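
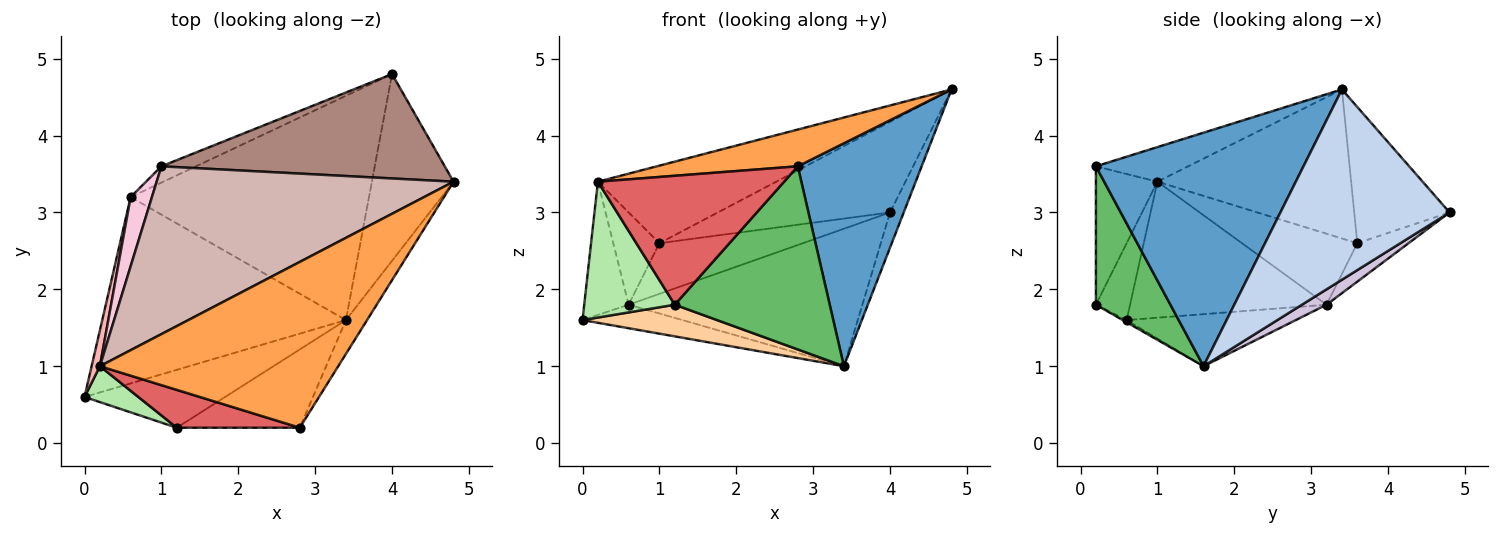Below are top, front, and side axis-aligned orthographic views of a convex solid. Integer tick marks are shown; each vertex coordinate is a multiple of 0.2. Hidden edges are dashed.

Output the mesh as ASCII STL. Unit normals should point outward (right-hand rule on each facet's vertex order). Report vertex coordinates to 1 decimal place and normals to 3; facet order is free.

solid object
 facet normal 0.856 -0.511 -0.078
  outer loop
   vertex 3.4 1.6 1.0
   vertex 4.8 3.4 4.6
   vertex 2.8 0.2 3.6
  endloop
 endfacet
 facet normal 0.916 0.074 -0.393
  outer loop
   vertex 4.0 4.8 3.0
   vertex 4.8 3.4 4.6
   vertex 3.4 1.6 1.0
  endloop
 endfacet
 facet normal -0.140 -0.214 0.967
  outer loop
   vertex 0.2 1.0 3.4
   vertex 2.8 0.2 3.6
   vertex 4.8 3.4 4.6
  endloop
 endfacet
 facet normal -0.014 -0.480 -0.877
  outer loop
   vertex 1.2 0.2 1.8
   vertex 0.0 0.6 1.6
   vertex 3.4 1.6 1.0
  endloop
 endfacet
 facet normal 0.404 -0.841 -0.359
  outer loop
   vertex 1.2 0.2 1.8
   vertex 3.4 1.6 1.0
   vertex 2.8 0.2 3.6
  endloop
 endfacet
 facet normal -0.343 -0.908 0.240
  outer loop
   vertex 1.2 0.2 1.8
   vertex 0.2 1.0 3.4
   vertex 0.0 0.6 1.6
  endloop
 endfacet
 facet normal -0.302 -0.915 0.269
  outer loop
   vertex 1.2 0.2 1.8
   vertex 2.8 0.2 3.6
   vertex 0.2 1.0 3.4
  endloop
 endfacet
 facet normal -0.974 0.220 0.059
  outer loop
   vertex 0.6 3.2 1.8
   vertex 0.0 0.6 1.6
   vertex 0.2 1.0 3.4
  endloop
 endfacet
 facet normal -0.207 0.122 -0.971
  outer loop
   vertex 0.6 3.2 1.8
   vertex 3.4 1.6 1.0
   vertex 0.0 0.6 1.6
  endloop
 endfacet
 facet normal 0.055 0.522 -0.851
  outer loop
   vertex 0.6 3.2 1.8
   vertex 4.0 4.8 3.0
   vertex 3.4 1.6 1.0
  endloop
 endfacet
 facet normal -0.341 0.616 0.710
  outer loop
   vertex 1.0 3.6 2.6
   vertex 4.8 3.4 4.6
   vertex 4.0 4.8 3.0
  endloop
 endfacet
 facet normal -0.415 0.382 0.826
  outer loop
   vertex 1.0 3.6 2.6
   vertex 0.2 1.0 3.4
   vertex 4.8 3.4 4.6
  endloop
 endfacet
 facet normal -0.322 0.901 -0.290
  outer loop
   vertex 1.0 3.6 2.6
   vertex 4.0 4.8 3.0
   vertex 0.6 3.2 1.8
  endloop
 endfacet
 facet normal -0.894 0.358 0.268
  outer loop
   vertex 1.0 3.6 2.6
   vertex 0.6 3.2 1.8
   vertex 0.2 1.0 3.4
  endloop
 endfacet
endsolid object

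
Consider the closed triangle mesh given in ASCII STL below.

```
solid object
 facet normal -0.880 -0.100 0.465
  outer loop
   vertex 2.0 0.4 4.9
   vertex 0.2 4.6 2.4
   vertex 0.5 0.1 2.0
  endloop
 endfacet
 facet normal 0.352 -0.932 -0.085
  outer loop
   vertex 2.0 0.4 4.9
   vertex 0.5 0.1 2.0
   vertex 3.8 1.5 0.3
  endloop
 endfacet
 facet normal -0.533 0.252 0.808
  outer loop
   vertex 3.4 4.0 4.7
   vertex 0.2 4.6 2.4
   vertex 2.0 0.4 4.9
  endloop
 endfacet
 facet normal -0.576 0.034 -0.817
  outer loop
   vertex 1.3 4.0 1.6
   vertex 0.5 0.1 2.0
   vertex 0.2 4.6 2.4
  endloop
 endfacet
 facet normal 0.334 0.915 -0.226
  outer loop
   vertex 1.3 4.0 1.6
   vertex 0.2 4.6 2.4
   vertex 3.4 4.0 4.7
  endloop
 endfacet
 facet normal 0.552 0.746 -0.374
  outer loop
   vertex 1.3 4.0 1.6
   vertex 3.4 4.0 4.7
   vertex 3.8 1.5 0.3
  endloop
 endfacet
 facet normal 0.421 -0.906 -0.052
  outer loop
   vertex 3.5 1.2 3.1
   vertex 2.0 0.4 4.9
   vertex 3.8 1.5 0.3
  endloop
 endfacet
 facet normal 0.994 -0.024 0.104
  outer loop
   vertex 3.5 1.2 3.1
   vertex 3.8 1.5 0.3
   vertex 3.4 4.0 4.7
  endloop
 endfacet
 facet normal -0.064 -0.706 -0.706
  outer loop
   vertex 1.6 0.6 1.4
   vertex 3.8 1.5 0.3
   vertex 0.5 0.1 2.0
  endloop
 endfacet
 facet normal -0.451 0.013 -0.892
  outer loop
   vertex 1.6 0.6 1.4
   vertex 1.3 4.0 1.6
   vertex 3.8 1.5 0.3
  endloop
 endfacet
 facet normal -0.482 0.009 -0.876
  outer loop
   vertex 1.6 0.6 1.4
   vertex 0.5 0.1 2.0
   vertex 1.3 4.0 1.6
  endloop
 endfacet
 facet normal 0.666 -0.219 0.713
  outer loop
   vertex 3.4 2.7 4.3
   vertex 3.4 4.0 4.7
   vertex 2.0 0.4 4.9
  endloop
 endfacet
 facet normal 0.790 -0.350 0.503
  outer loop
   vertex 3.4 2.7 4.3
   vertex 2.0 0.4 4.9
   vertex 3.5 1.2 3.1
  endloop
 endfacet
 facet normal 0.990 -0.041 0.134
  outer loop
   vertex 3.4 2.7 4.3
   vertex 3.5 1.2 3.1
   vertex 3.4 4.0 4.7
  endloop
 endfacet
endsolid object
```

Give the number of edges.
21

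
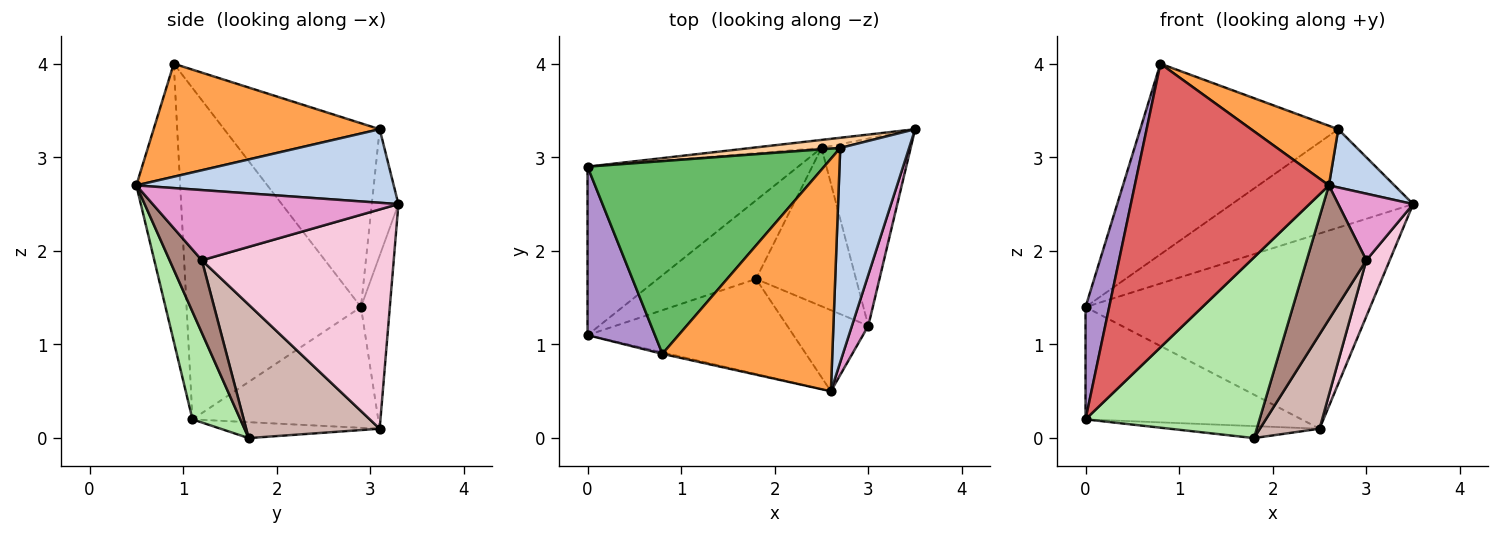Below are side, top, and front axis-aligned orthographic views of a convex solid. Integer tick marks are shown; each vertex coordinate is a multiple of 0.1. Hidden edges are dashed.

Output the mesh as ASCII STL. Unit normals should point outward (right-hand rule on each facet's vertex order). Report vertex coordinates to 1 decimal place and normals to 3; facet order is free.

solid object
 facet normal -0.101 0.994 -0.041
  outer loop
   vertex 2.5 3.1 0.1
   vertex 0.0 2.9 1.4
   vertex 3.5 3.3 2.5
  endloop
 endfacet
 facet normal 0.718 -0.183 0.672
  outer loop
   vertex 2.7 3.1 3.3
   vertex 2.6 0.5 2.7
   vertex 3.5 3.3 2.5
  endloop
 endfacet
 facet normal 0.542 -0.209 0.814
  outer loop
   vertex 2.7 3.1 3.3
   vertex 0.8 0.9 4.0
   vertex 2.6 0.5 2.7
  endloop
 endfacet
 facet normal -0.144 0.984 0.102
  outer loop
   vertex 2.7 3.1 3.3
   vertex 3.5 3.3 2.5
   vertex 0.0 2.9 1.4
  endloop
 endfacet
 facet normal -0.484 0.616 0.622
  outer loop
   vertex 2.7 3.1 3.3
   vertex 0.0 2.9 1.4
   vertex 0.8 0.9 4.0
  endloop
 endfacet
 facet normal 0.236 -0.860 -0.452
  outer loop
   vertex 0.0 1.1 0.2
   vertex 1.8 1.7 0.0
   vertex 2.6 0.5 2.7
  endloop
 endfacet
 facet normal -0.220 -0.975 -0.005
  outer loop
   vertex 0.0 1.1 0.2
   vertex 2.6 0.5 2.7
   vertex 0.8 0.9 4.0
  endloop
 endfacet
 facet normal -0.158 0.149 -0.976
  outer loop
   vertex 0.0 1.1 0.2
   vertex 2.5 3.1 0.1
   vertex 1.8 1.7 0.0
  endloop
 endfacet
 facet normal -0.971 -0.132 0.198
  outer loop
   vertex 0.0 1.1 0.2
   vertex 0.8 0.9 4.0
   vertex 0.0 2.9 1.4
  endloop
 endfacet
 facet normal -0.431 0.501 -0.751
  outer loop
   vertex 0.0 1.1 0.2
   vertex 0.0 2.9 1.4
   vertex 2.5 3.1 0.1
  endloop
 endfacet
 facet normal 0.420 -0.777 -0.470
  outer loop
   vertex 3.0 1.2 1.9
   vertex 2.6 0.5 2.7
   vertex 1.8 1.7 0.0
  endloop
 endfacet
 facet normal 0.754 -0.337 -0.565
  outer loop
   vertex 3.0 1.2 1.9
   vertex 1.8 1.7 0.0
   vertex 2.5 3.1 0.1
  endloop
 endfacet
 facet normal 0.934 -0.285 0.218
  outer loop
   vertex 3.0 1.2 1.9
   vertex 3.5 3.3 2.5
   vertex 2.6 0.5 2.7
  endloop
 endfacet
 facet normal 0.921 -0.112 -0.374
  outer loop
   vertex 3.0 1.2 1.9
   vertex 2.5 3.1 0.1
   vertex 3.5 3.3 2.5
  endloop
 endfacet
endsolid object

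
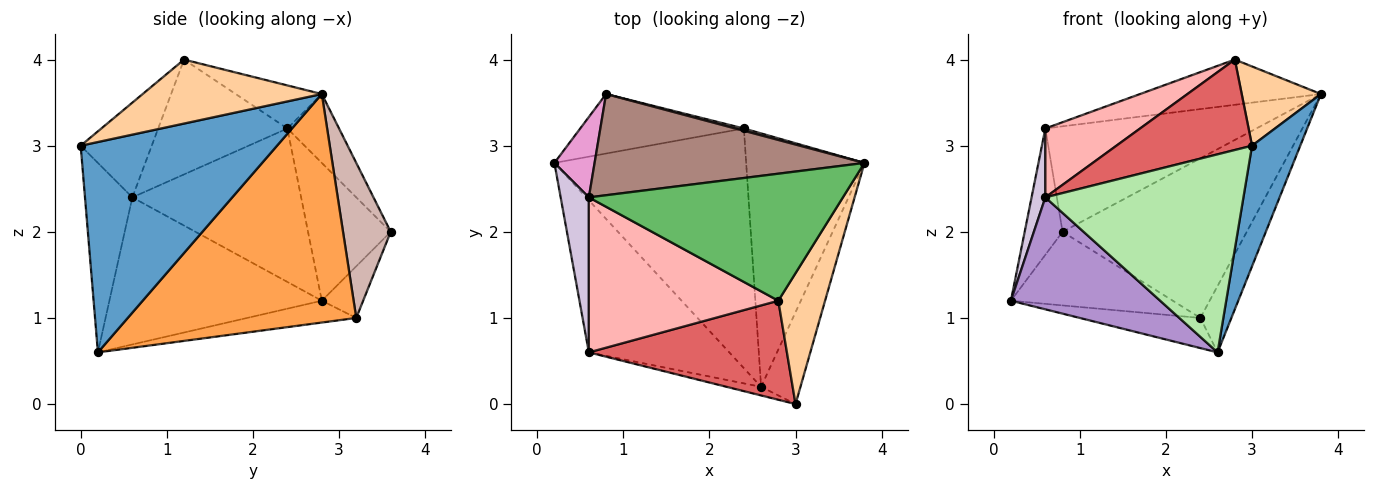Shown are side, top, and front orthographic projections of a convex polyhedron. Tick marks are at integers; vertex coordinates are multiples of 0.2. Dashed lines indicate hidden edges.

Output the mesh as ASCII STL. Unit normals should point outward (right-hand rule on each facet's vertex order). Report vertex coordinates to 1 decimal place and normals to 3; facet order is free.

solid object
 facet normal 0.955 -0.235 -0.179
  outer loop
   vertex 2.6 0.2 0.6
   vertex 3.8 2.8 3.6
   vertex 3.0 0.0 3.0
  endloop
 endfacet
 facet normal -0.112 0.124 -0.986
  outer loop
   vertex 2.4 3.2 1.0
   vertex 2.6 0.2 0.6
   vertex 0.2 2.8 1.2
  endloop
 endfacet
 facet normal 0.882 0.120 -0.456
  outer loop
   vertex 2.4 3.2 1.0
   vertex 3.8 2.8 3.6
   vertex 2.6 0.2 0.6
  endloop
 endfacet
 facet normal 0.760 -0.336 0.556
  outer loop
   vertex 2.8 1.2 4.0
   vertex 3.0 0.0 3.0
   vertex 3.8 2.8 3.6
  endloop
 endfacet
 facet normal -0.158 0.331 0.930
  outer loop
   vertex 2.8 1.2 4.0
   vertex 3.8 2.8 3.6
   vertex 0.6 2.4 3.2
  endloop
 endfacet
 facet normal -0.232 -0.972 -0.042
  outer loop
   vertex 0.6 0.6 2.4
   vertex 2.6 0.2 0.6
   vertex 3.0 0.0 3.0
  endloop
 endfacet
 facet normal -0.333 -0.636 0.696
  outer loop
   vertex 0.6 0.6 2.4
   vertex 3.0 0.0 3.0
   vertex 2.8 1.2 4.0
  endloop
 endfacet
 facet normal -0.484 -0.355 0.799
  outer loop
   vertex 0.6 0.6 2.4
   vertex 2.8 1.2 4.0
   vertex 0.6 2.4 3.2
  endloop
 endfacet
 facet normal -0.645 -0.453 -0.616
  outer loop
   vertex 0.6 0.6 2.4
   vertex 0.2 2.8 1.2
   vertex 2.6 0.2 0.6
  endloop
 endfacet
 facet normal -0.980 -0.080 0.180
  outer loop
   vertex 0.6 0.6 2.4
   vertex 0.6 2.4 3.2
   vertex 0.2 2.8 1.2
  endloop
 endfacet
 facet normal -0.174 0.711 0.682
  outer loop
   vertex 0.8 3.6 2.0
   vertex 0.6 2.4 3.2
   vertex 3.8 2.8 3.6
  endloop
 endfacet
 facet normal 0.251 0.968 0.014
  outer loop
   vertex 0.8 3.6 2.0
   vertex 3.8 2.8 3.6
   vertex 2.4 3.2 1.0
  endloop
 endfacet
 facet normal -0.879 0.403 0.256
  outer loop
   vertex 0.8 3.6 2.0
   vertex 0.2 2.8 1.2
   vertex 0.6 2.4 3.2
  endloop
 endfacet
 facet normal -0.195 0.763 -0.617
  outer loop
   vertex 0.8 3.6 2.0
   vertex 2.4 3.2 1.0
   vertex 0.2 2.8 1.2
  endloop
 endfacet
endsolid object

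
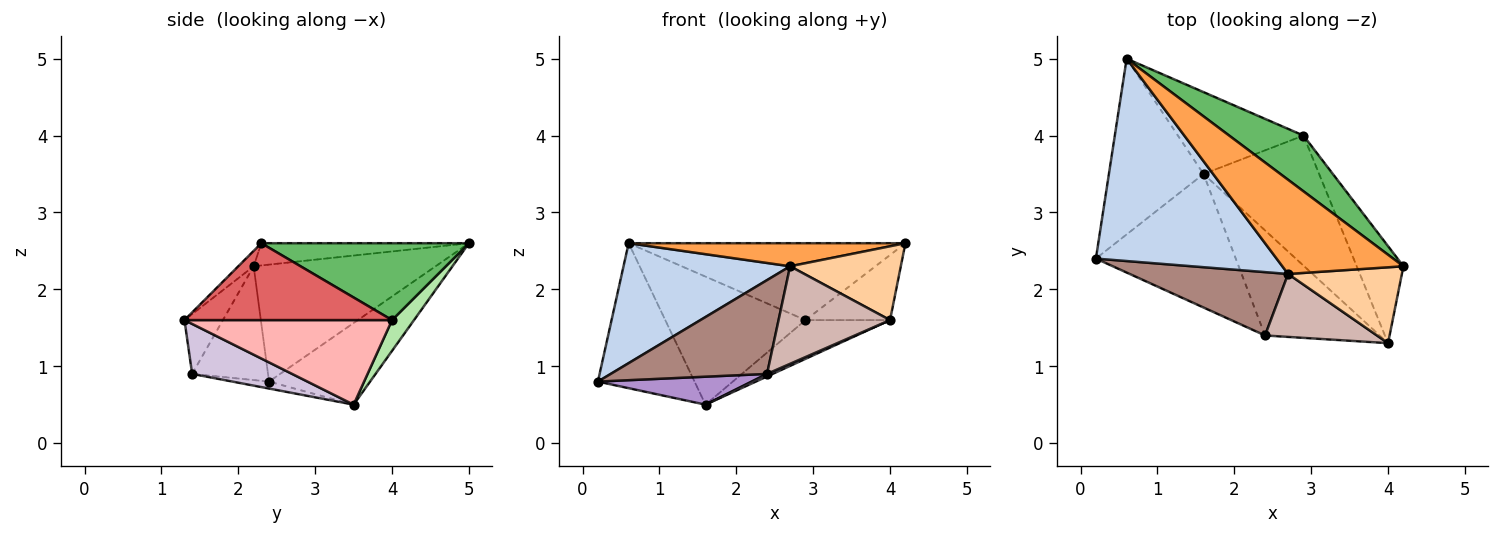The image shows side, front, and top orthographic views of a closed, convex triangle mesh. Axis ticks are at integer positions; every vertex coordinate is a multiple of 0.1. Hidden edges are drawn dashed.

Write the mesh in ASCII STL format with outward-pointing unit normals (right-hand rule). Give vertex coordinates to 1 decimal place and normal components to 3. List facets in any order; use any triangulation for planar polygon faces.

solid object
 facet normal -0.554 0.530 -0.642
  outer loop
   vertex 1.6 3.5 0.5
   vertex 0.2 2.4 0.8
   vertex 0.6 5.0 2.6
  endloop
 endfacet
 facet normal -0.487 -0.445 0.752
  outer loop
   vertex 2.7 2.2 2.3
   vertex 0.6 5.0 2.6
   vertex 0.2 2.4 0.8
  endloop
 endfacet
 facet normal -0.176 -0.234 0.956
  outer loop
   vertex 2.7 2.2 2.3
   vertex 4.2 2.3 2.6
   vertex 0.6 5.0 2.6
  endloop
 endfacet
 facet normal -0.096 -0.694 0.713
  outer loop
   vertex 2.7 2.2 2.3
   vertex 4.0 1.3 1.6
   vertex 4.2 2.3 2.6
  endloop
 endfacet
 facet normal 0.519 0.692 0.502
  outer loop
   vertex 2.9 4.0 1.6
   vertex 0.6 5.0 2.6
   vertex 4.2 2.3 2.6
  endloop
 endfacet
 facet normal 0.131 0.835 -0.534
  outer loop
   vertex 2.9 4.0 1.6
   vertex 1.6 3.5 0.5
   vertex 0.6 5.0 2.6
  endloop
 endfacet
 facet normal 0.807 0.329 -0.490
  outer loop
   vertex 2.9 4.0 1.6
   vertex 4.2 2.3 2.6
   vertex 4.0 1.3 1.6
  endloop
 endfacet
 facet normal 0.574 0.234 -0.785
  outer loop
   vertex 2.9 4.0 1.6
   vertex 4.0 1.3 1.6
   vertex 1.6 3.5 0.5
  endloop
 endfacet
 facet normal -0.049 -0.205 -0.978
  outer loop
   vertex 2.4 1.4 0.9
   vertex 0.2 2.4 0.8
   vertex 1.6 3.5 0.5
  endloop
 endfacet
 facet normal 0.400 -0.022 -0.916
  outer loop
   vertex 2.4 1.4 0.9
   vertex 1.6 3.5 0.5
   vertex 4.0 1.3 1.6
  endloop
 endfacet
 facet normal -0.373 -0.769 0.519
  outer loop
   vertex 2.4 1.4 0.9
   vertex 2.7 2.2 2.3
   vertex 0.2 2.4 0.8
  endloop
 endfacet
 facet normal -0.278 -0.807 0.521
  outer loop
   vertex 2.4 1.4 0.9
   vertex 4.0 1.3 1.6
   vertex 2.7 2.2 2.3
  endloop
 endfacet
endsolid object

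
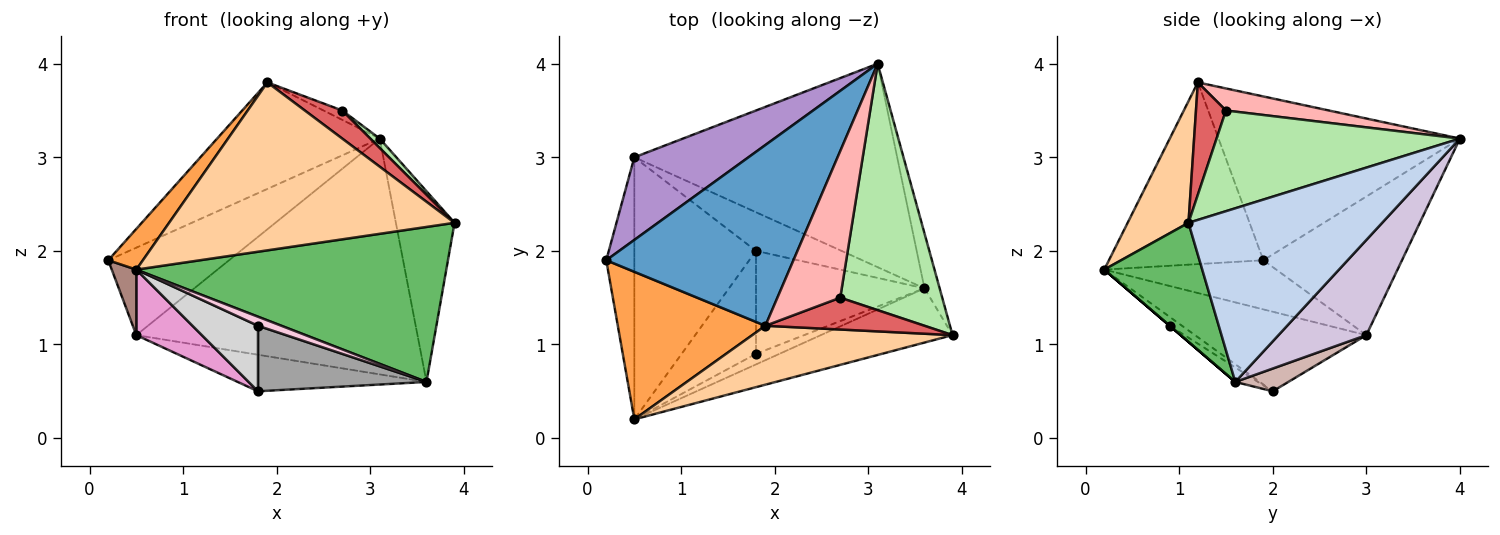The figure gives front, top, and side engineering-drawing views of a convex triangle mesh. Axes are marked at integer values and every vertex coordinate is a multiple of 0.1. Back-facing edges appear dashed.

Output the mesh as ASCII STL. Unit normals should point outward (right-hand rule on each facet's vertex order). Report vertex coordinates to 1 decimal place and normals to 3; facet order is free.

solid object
 facet normal -0.602 0.405 0.688
  outer loop
   vertex 1.9 1.2 3.8
   vertex 3.1 4.0 3.2
   vertex 0.2 1.9 1.9
  endloop
 endfacet
 facet normal 0.954 0.289 -0.083
  outer loop
   vertex 3.6 1.6 0.6
   vertex 3.1 4.0 3.2
   vertex 3.9 1.1 2.3
  endloop
 endfacet
 facet normal -0.765 -0.171 0.621
  outer loop
   vertex 0.5 0.2 1.8
   vertex 1.9 1.2 3.8
   vertex 0.2 1.9 1.9
  endloop
 endfacet
 facet normal 0.197 -0.925 0.325
  outer loop
   vertex 0.5 0.2 1.8
   vertex 3.9 1.1 2.3
   vertex 1.9 1.2 3.8
  endloop
 endfacet
 facet normal 0.286 -0.904 -0.316
  outer loop
   vertex 0.5 0.2 1.8
   vertex 3.6 1.6 0.6
   vertex 3.9 1.1 2.3
  endloop
 endfacet
 facet normal 0.702 -0.027 0.711
  outer loop
   vertex 2.7 1.5 3.5
   vertex 3.9 1.1 2.3
   vertex 3.1 4.0 3.2
  endloop
 endfacet
 facet normal 0.468 -0.585 0.663
  outer loop
   vertex 2.7 1.5 3.5
   vertex 1.9 1.2 3.8
   vertex 3.9 1.1 2.3
  endloop
 endfacet
 facet normal 0.331 0.060 0.942
  outer loop
   vertex 2.7 1.5 3.5
   vertex 3.1 4.0 3.2
   vertex 1.9 1.2 3.8
  endloop
 endfacet
 facet normal -0.641 0.558 0.527
  outer loop
   vertex 0.5 3.0 1.1
   vertex 0.2 1.9 1.9
   vertex 3.1 4.0 3.2
  endloop
 endfacet
 facet normal 0.230 0.737 -0.636
  outer loop
   vertex 0.5 3.0 1.1
   vertex 3.1 4.0 3.2
   vertex 3.6 1.6 0.6
  endloop
 endfacet
 facet normal -0.862 -0.123 -0.492
  outer loop
   vertex 0.5 3.0 1.1
   vertex 0.5 0.2 1.8
   vertex 0.2 1.9 1.9
  endloop
 endfacet
 facet normal 0.190 0.675 -0.714
  outer loop
   vertex 1.8 2.0 0.5
   vertex 0.5 3.0 1.1
   vertex 3.6 1.6 0.6
  endloop
 endfacet
 facet normal -0.536 -0.205 -0.819
  outer loop
   vertex 1.8 2.0 0.5
   vertex 0.5 0.2 1.8
   vertex 0.5 3.0 1.1
  endloop
 endfacet
 facet normal 0.000 -0.651 -0.759
  outer loop
   vertex 1.8 0.9 1.2
   vertex 3.6 1.6 0.6
   vertex 0.5 0.2 1.8
  endloop
 endfacet
 facet normal -0.072 -0.535 -0.841
  outer loop
   vertex 1.8 0.9 1.2
   vertex 1.8 2.0 0.5
   vertex 3.6 1.6 0.6
  endloop
 endfacet
 facet normal -0.100 -0.534 -0.839
  outer loop
   vertex 1.8 0.9 1.2
   vertex 0.5 0.2 1.8
   vertex 1.8 2.0 0.5
  endloop
 endfacet
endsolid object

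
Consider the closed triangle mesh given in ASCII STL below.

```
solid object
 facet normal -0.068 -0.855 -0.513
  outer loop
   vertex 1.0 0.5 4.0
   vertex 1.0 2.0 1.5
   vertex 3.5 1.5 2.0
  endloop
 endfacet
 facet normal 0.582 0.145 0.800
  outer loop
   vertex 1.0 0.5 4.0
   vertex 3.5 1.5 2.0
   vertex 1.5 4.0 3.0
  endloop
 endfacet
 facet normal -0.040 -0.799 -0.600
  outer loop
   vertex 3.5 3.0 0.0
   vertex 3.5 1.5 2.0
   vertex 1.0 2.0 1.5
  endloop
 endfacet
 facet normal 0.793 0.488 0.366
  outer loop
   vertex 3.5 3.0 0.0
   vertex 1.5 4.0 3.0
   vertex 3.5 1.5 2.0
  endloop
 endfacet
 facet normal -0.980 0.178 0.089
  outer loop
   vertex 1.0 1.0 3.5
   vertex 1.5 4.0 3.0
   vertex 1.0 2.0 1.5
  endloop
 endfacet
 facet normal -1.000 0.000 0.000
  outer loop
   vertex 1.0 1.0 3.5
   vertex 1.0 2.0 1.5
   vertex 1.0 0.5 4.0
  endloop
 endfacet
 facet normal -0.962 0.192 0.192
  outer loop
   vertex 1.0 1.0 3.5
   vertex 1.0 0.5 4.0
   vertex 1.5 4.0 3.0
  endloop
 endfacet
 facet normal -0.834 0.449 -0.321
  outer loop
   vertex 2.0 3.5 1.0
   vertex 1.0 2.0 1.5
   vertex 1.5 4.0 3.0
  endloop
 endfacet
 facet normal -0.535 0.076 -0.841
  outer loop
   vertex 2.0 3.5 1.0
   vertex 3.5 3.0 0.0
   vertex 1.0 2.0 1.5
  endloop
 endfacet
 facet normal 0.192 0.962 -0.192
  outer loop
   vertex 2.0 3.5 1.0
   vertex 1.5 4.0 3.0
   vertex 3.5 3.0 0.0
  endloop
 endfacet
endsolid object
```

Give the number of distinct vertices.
7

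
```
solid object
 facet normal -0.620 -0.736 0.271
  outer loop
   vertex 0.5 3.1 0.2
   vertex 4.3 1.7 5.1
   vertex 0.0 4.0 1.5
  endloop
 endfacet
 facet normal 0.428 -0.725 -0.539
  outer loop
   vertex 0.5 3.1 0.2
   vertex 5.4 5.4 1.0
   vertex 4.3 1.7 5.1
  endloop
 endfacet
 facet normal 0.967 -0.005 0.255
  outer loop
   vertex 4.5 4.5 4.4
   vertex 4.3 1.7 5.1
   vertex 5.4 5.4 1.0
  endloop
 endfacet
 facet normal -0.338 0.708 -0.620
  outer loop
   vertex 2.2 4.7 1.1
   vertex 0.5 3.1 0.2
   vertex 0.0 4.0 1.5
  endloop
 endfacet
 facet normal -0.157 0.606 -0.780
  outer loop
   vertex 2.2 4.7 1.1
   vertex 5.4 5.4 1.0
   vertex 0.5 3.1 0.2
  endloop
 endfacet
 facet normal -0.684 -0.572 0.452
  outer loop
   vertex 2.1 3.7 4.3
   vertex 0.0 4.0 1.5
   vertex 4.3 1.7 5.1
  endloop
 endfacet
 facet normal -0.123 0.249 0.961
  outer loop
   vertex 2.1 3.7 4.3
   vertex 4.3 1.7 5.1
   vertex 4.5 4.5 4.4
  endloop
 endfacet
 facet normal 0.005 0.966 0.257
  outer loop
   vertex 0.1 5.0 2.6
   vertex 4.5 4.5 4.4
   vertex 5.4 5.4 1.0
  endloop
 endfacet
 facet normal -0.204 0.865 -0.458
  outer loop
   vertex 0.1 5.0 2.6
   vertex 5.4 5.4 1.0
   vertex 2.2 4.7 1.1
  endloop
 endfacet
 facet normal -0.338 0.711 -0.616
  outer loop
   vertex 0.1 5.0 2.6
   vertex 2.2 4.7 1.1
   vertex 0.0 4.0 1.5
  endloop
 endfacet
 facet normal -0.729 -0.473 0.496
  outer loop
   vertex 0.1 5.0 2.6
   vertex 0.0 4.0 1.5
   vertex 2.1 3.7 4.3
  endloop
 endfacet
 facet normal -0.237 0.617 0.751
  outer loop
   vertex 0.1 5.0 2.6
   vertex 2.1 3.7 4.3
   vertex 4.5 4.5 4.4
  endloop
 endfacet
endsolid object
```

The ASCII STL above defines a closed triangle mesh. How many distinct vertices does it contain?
8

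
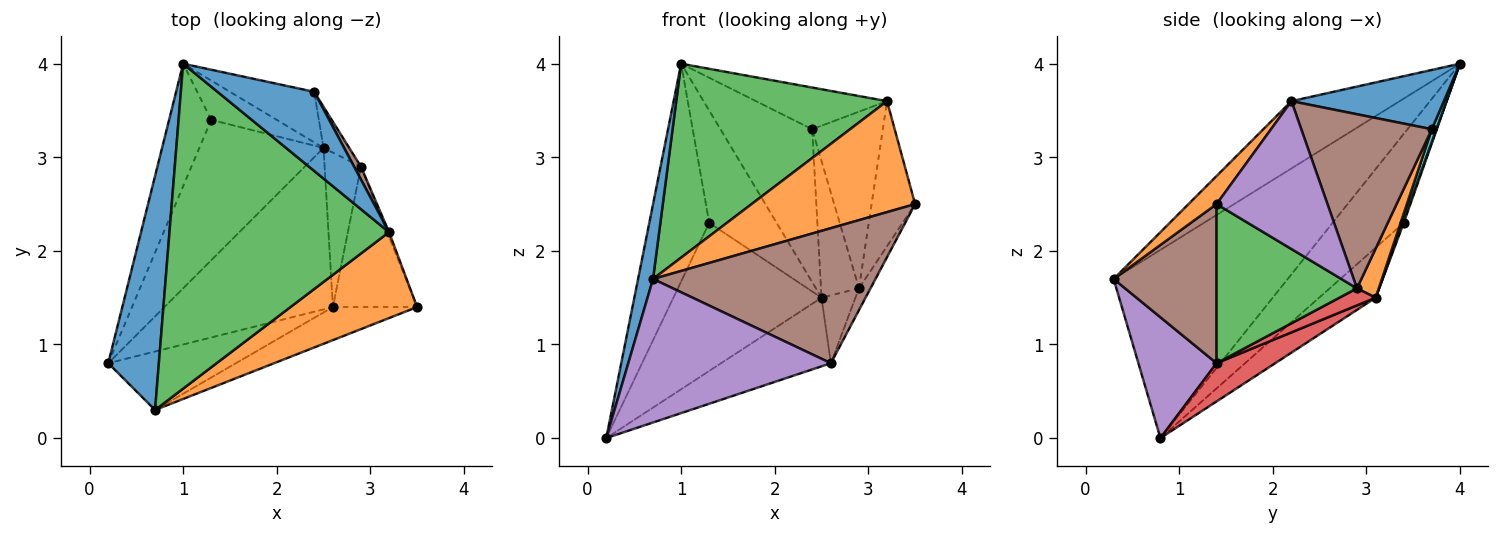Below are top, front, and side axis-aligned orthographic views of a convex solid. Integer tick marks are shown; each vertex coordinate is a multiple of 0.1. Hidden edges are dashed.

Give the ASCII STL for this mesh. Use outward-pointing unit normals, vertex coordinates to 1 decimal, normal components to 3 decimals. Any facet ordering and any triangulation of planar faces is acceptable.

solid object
 facet normal -0.962 -0.083 0.259
  outer loop
   vertex 0.7 0.3 1.7
   vertex 1.0 4.0 4.0
   vertex 0.2 0.8 0.0
  endloop
 endfacet
 facet normal 0.135 -0.784 0.607
  outer loop
   vertex 3.2 2.2 3.6
   vertex 0.7 0.3 1.7
   vertex 3.5 1.4 2.5
  endloop
 endfacet
 facet normal -0.254 -0.496 0.830
  outer loop
   vertex 3.2 2.2 3.6
   vertex 1.0 4.0 4.0
   vertex 0.7 0.3 1.7
  endloop
 endfacet
 facet normal 0.205 0.383 -0.901
  outer loop
   vertex 2.6 1.4 0.8
   vertex 0.2 0.8 0.0
   vertex 2.5 3.1 1.5
  endloop
 endfacet
 facet normal 0.336 -0.872 -0.355
  outer loop
   vertex 2.6 1.4 0.8
   vertex 0.7 0.3 1.7
   vertex 0.2 0.8 0.0
  endloop
 endfacet
 facet normal 0.410 -0.886 -0.217
  outer loop
   vertex 2.6 1.4 0.8
   vertex 3.5 1.4 2.5
   vertex 0.7 0.3 1.7
  endloop
 endfacet
 facet normal -0.719 0.606 -0.341
  outer loop
   vertex 1.3 3.4 2.3
   vertex 0.2 0.8 0.0
   vertex 1.0 4.0 4.0
  endloop
 endfacet
 facet normal -0.267 0.699 -0.663
  outer loop
   vertex 1.3 3.4 2.3
   vertex 2.5 3.1 1.5
   vertex 0.2 0.8 0.0
  endloop
 endfacet
 facet normal 0.016 0.944 -0.330
  outer loop
   vertex 1.3 3.4 2.3
   vertex 1.0 4.0 4.0
   vertex 2.5 3.1 1.5
  endloop
 endfacet
 facet normal 0.046 0.948 -0.314
  outer loop
   vertex 2.4 3.7 3.3
   vertex 2.5 3.1 1.5
   vertex 1.0 4.0 4.0
  endloop
 endfacet
 facet normal 0.477 0.410 0.778
  outer loop
   vertex 2.4 3.7 3.3
   vertex 1.0 4.0 4.0
   vertex 3.2 2.2 3.6
  endloop
 endfacet
 facet normal 0.483 0.839 -0.253
  outer loop
   vertex 2.9 2.9 1.6
   vertex 2.5 3.1 1.5
   vertex 2.4 3.7 3.3
  endloop
 endfacet
 facet normal 0.881 0.073 -0.467
  outer loop
   vertex 2.9 2.9 1.6
   vertex 3.5 1.4 2.5
   vertex 2.6 1.4 0.8
  endloop
 endfacet
 facet normal 0.395 0.370 -0.841
  outer loop
   vertex 2.9 2.9 1.6
   vertex 2.6 1.4 0.8
   vertex 2.5 3.1 1.5
  endloop
 endfacet
 facet normal 0.931 0.365 -0.012
  outer loop
   vertex 2.9 2.9 1.6
   vertex 3.2 2.2 3.6
   vertex 3.5 1.4 2.5
  endloop
 endfacet
 facet normal 0.879 0.476 0.035
  outer loop
   vertex 2.9 2.9 1.6
   vertex 2.4 3.7 3.3
   vertex 3.2 2.2 3.6
  endloop
 endfacet
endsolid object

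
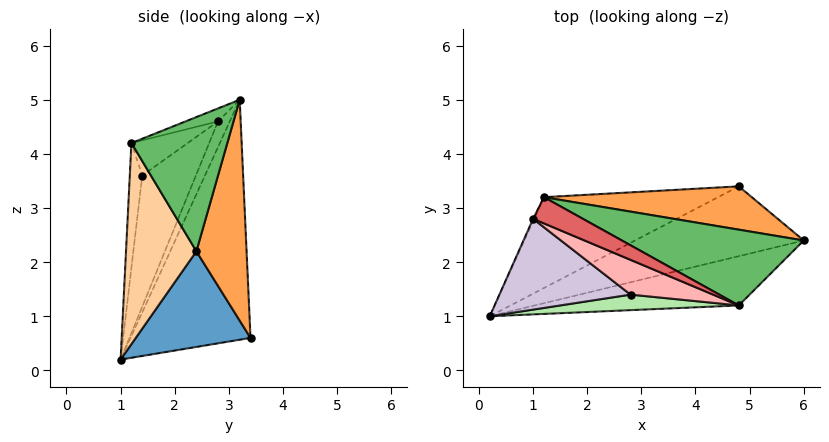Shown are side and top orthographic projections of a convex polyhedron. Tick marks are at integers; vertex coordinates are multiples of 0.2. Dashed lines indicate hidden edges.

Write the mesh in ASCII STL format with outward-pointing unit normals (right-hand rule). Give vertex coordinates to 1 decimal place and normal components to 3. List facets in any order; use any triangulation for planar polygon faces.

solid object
 facet normal 0.385 -0.625 -0.679
  outer loop
   vertex 4.8 3.4 0.6
   vertex 6.0 2.4 2.2
   vertex 0.2 1.0 0.2
  endloop
 endfacet
 facet normal -0.420 0.855 -0.304
  outer loop
   vertex 4.8 3.4 0.6
   vertex 0.2 1.0 0.2
   vertex 1.2 3.2 5.0
  endloop
 endfacet
 facet normal 0.330 0.892 0.310
  outer loop
   vertex 4.8 3.4 0.6
   vertex 1.2 3.2 5.0
   vertex 6.0 2.4 2.2
  endloop
 endfacet
 facet normal 0.328 -0.884 -0.333
  outer loop
   vertex 4.8 1.2 4.2
   vertex 0.2 1.0 0.2
   vertex 6.0 2.4 2.2
  endloop
 endfacet
 facet normal 0.476 0.599 0.645
  outer loop
   vertex 4.8 1.2 4.2
   vertex 6.0 2.4 2.2
   vertex 1.2 3.2 5.0
  endloop
 endfacet
 facet normal -0.168 -0.956 0.241
  outer loop
   vertex 2.8 1.4 3.6
   vertex 0.2 1.0 0.2
   vertex 4.8 1.2 4.2
  endloop
 endfacet
 facet normal -0.193 -0.644 0.740
  outer loop
   vertex 1.0 2.8 4.6
   vertex 4.8 1.2 4.2
   vertex 1.2 3.2 5.0
  endloop
 endfacet
 facet normal -0.256 -0.758 0.600
  outer loop
   vertex 1.0 2.8 4.6
   vertex 2.8 1.4 3.6
   vertex 4.8 1.2 4.2
  endloop
 endfacet
 facet normal -0.880 0.474 -0.034
  outer loop
   vertex 1.0 2.8 4.6
   vertex 1.2 3.2 5.0
   vertex 0.2 1.0 0.2
  endloop
 endfacet
 facet normal -0.408 -0.816 0.408
  outer loop
   vertex 1.0 2.8 4.6
   vertex 0.2 1.0 0.2
   vertex 2.8 1.4 3.6
  endloop
 endfacet
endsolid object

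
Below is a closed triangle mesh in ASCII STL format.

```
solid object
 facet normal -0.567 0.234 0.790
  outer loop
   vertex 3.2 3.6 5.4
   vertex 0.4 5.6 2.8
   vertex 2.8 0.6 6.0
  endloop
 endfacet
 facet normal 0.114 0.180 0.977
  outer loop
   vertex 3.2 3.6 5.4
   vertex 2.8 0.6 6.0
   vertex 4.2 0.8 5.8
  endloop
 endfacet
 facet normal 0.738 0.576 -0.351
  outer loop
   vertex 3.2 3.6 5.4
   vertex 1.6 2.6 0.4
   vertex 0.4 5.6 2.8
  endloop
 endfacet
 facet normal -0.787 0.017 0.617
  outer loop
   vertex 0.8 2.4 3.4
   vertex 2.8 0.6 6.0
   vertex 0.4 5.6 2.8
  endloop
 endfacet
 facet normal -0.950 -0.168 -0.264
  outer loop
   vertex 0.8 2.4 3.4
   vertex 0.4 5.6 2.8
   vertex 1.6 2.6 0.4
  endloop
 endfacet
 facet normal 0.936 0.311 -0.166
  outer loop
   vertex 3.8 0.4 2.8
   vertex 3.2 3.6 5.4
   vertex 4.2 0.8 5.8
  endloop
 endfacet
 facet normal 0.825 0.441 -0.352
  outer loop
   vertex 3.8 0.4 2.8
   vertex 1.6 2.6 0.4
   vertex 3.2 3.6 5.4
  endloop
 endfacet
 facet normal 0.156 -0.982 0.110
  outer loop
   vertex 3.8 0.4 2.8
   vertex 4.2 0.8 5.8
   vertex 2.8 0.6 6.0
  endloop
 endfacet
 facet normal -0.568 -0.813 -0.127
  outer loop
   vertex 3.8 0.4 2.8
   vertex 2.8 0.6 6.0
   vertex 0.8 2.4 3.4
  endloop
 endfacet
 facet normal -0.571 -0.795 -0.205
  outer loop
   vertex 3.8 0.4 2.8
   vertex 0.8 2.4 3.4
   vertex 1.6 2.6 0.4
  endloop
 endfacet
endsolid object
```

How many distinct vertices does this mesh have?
7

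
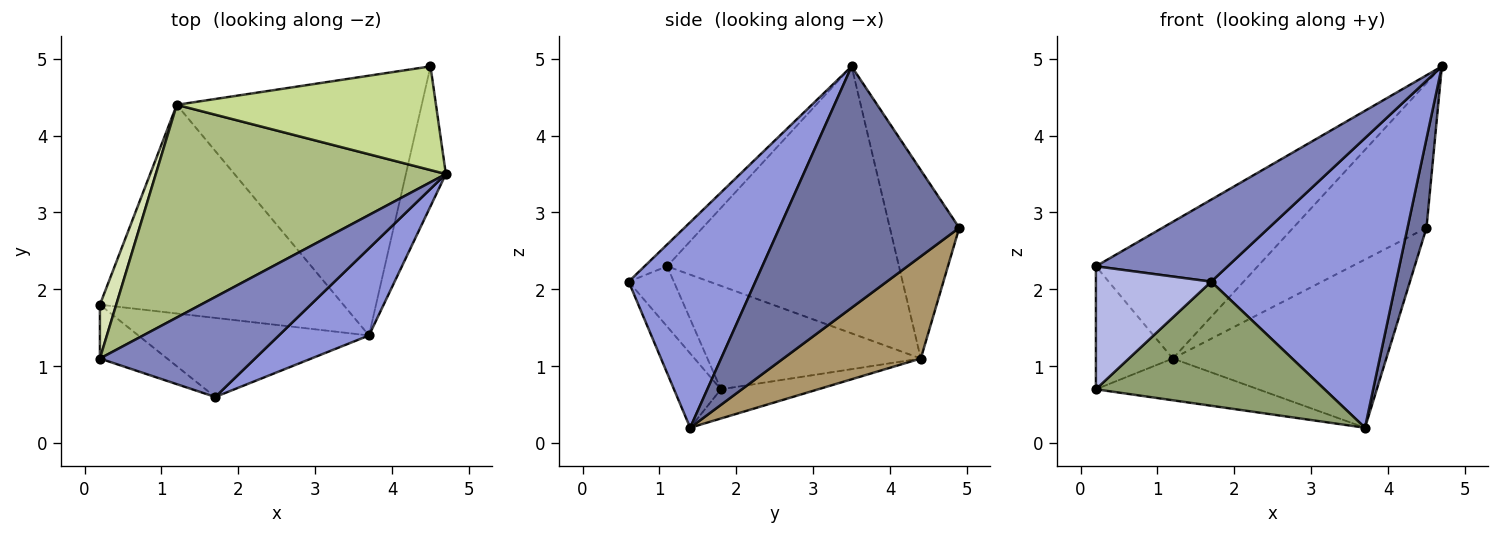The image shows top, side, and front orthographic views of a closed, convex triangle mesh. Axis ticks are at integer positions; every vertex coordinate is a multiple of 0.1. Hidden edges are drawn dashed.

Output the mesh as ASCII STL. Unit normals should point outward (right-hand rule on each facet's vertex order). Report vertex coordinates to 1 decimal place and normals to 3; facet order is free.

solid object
 facet normal 0.981 -0.104 -0.163
  outer loop
   vertex 4.5 4.9 2.8
   vertex 4.7 3.5 4.9
   vertex 3.7 1.4 0.2
  endloop
 endfacet
 facet normal -0.108 -0.631 0.769
  outer loop
   vertex 1.7 0.6 2.1
   vertex 4.7 3.5 4.9
   vertex 0.2 1.1 2.3
  endloop
 endfacet
 facet normal 0.549 -0.800 0.241
  outer loop
   vertex 1.7 0.6 2.1
   vertex 3.7 1.4 0.2
   vertex 4.7 3.5 4.9
  endloop
 endfacet
 facet normal -0.338 -0.862 -0.377
  outer loop
   vertex 1.7 0.6 2.1
   vertex 0.2 1.1 2.3
   vertex 0.2 1.8 0.7
  endloop
 endfacet
 facet normal -0.171 -0.831 -0.529
  outer loop
   vertex 1.7 0.6 2.1
   vertex 0.2 1.8 0.7
   vertex 3.7 1.4 0.2
  endloop
 endfacet
 facet normal -0.612 0.427 0.665
  outer loop
   vertex 1.2 4.4 1.1
   vertex 0.2 1.1 2.3
   vertex 4.7 3.5 4.9
  endloop
 endfacet
 facet normal -0.390 0.749 0.536
  outer loop
   vertex 1.2 4.4 1.1
   vertex 4.7 3.5 4.9
   vertex 4.5 4.9 2.8
  endloop
 endfacet
 facet normal -0.931 0.335 0.147
  outer loop
   vertex 1.2 4.4 1.1
   vertex 0.2 1.8 0.7
   vertex 0.2 1.1 2.3
  endloop
 endfacet
 facet normal 0.330 0.513 -0.792
  outer loop
   vertex 1.2 4.4 1.1
   vertex 4.5 4.9 2.8
   vertex 3.7 1.4 0.2
  endloop
 endfacet
 facet normal -0.117 0.195 -0.974
  outer loop
   vertex 1.2 4.4 1.1
   vertex 3.7 1.4 0.2
   vertex 0.2 1.8 0.7
  endloop
 endfacet
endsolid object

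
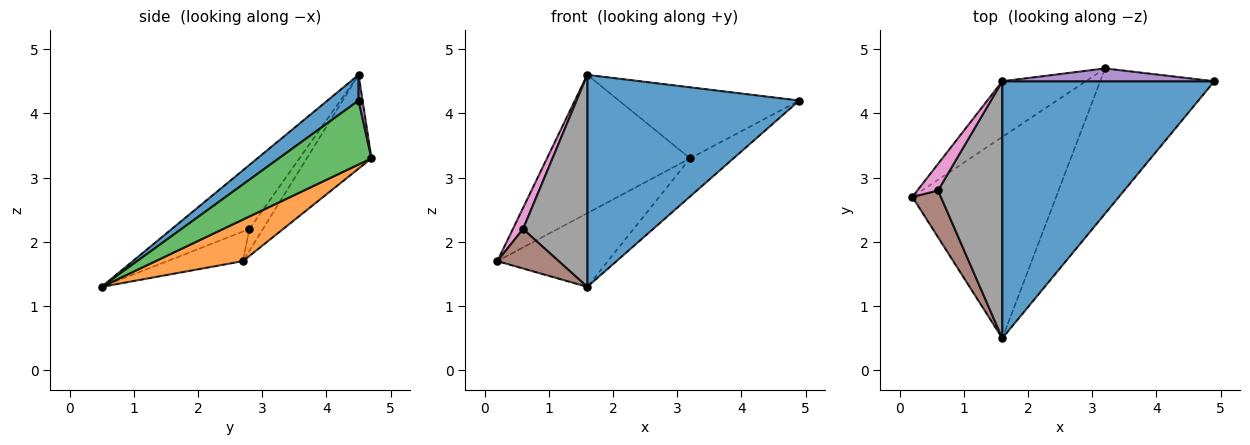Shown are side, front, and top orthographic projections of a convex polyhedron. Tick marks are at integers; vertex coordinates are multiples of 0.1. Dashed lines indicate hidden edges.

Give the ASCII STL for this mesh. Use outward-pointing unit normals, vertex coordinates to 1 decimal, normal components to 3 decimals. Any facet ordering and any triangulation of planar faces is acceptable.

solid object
 facet normal 0.093 -0.634 0.768
  outer loop
   vertex 1.6 4.5 4.6
   vertex 1.6 0.5 1.3
   vertex 4.9 4.5 4.2
  endloop
 endfacet
 facet normal 0.262 0.332 -0.906
  outer loop
   vertex 3.2 4.7 3.3
   vertex 1.6 0.5 1.3
   vertex 0.2 2.7 1.7
  endloop
 endfacet
 facet normal 0.476 0.223 -0.850
  outer loop
   vertex 3.2 4.7 3.3
   vertex 4.9 4.5 4.2
   vertex 1.6 0.5 1.3
  endloop
 endfacet
 facet normal -0.387 0.856 -0.344
  outer loop
   vertex 3.2 4.7 3.3
   vertex 0.2 2.7 1.7
   vertex 1.6 4.5 4.6
  endloop
 endfacet
 facet normal 0.022 0.984 0.178
  outer loop
   vertex 3.2 4.7 3.3
   vertex 1.6 4.5 4.6
   vertex 4.9 4.5 4.2
  endloop
 endfacet
 facet normal -0.622 -0.505 0.599
  outer loop
   vertex 0.6 2.8 2.2
   vertex 0.2 2.7 1.7
   vertex 1.6 0.5 1.3
  endloop
 endfacet
 facet normal -0.636 -0.480 0.605
  outer loop
   vertex 0.6 2.8 2.2
   vertex 1.6 4.5 4.6
   vertex 0.2 2.7 1.7
  endloop
 endfacet
 facet normal -0.610 -0.504 0.611
  outer loop
   vertex 0.6 2.8 2.2
   vertex 1.6 0.5 1.3
   vertex 1.6 4.5 4.6
  endloop
 endfacet
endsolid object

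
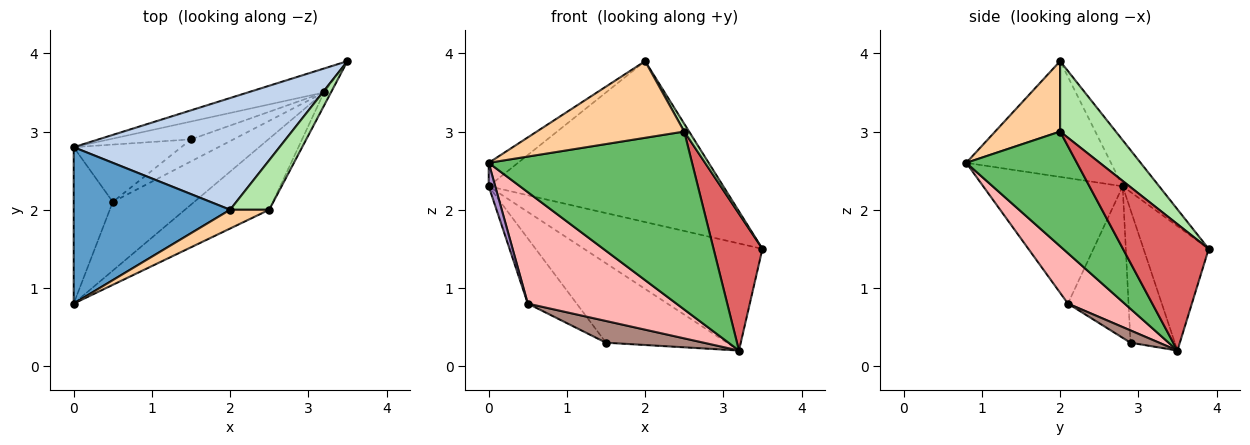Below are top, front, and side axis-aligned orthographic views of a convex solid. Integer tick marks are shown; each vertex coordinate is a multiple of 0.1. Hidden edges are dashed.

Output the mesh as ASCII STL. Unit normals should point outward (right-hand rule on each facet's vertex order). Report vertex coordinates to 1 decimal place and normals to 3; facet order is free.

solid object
 facet normal -0.591 0.120 0.798
  outer loop
   vertex 0.0 2.8 2.3
   vertex 0.0 0.8 2.6
   vertex 2.0 2.0 3.9
  endloop
 endfacet
 facet normal -0.127 0.815 0.566
  outer loop
   vertex 0.0 2.8 2.3
   vertex 2.0 2.0 3.9
   vertex 3.5 3.9 1.5
  endloop
 endfacet
 facet normal -0.336 0.919 -0.205
  outer loop
   vertex 0.0 2.8 2.3
   vertex 3.5 3.9 1.5
   vertex 3.2 3.5 0.2
  endloop
 endfacet
 facet normal 0.394 -0.893 0.219
  outer loop
   vertex 2.5 2.0 3.0
   vertex 2.0 2.0 3.9
   vertex 0.0 0.8 2.6
  endloop
 endfacet
 facet normal 0.451 -0.829 -0.331
  outer loop
   vertex 2.5 2.0 3.0
   vertex 0.0 0.8 2.6
   vertex 3.2 3.5 0.2
  endloop
 endfacet
 facet normal 0.872 -0.076 0.484
  outer loop
   vertex 2.5 2.0 3.0
   vertex 3.5 3.9 1.5
   vertex 2.0 2.0 3.9
  endloop
 endfacet
 facet normal 0.868 -0.495 -0.048
  outer loop
   vertex 2.5 2.0 3.0
   vertex 3.2 3.5 0.2
   vertex 3.5 3.9 1.5
  endloop
 endfacet
 facet normal 0.309 -0.810 -0.499
  outer loop
   vertex 0.5 2.1 0.8
   vertex 3.2 3.5 0.2
   vertex 0.0 0.8 2.6
  endloop
 endfacet
 facet normal -0.954 -0.045 -0.297
  outer loop
   vertex 0.5 2.1 0.8
   vertex 0.0 0.8 2.6
   vertex 0.0 2.8 2.3
  endloop
 endfacet
 facet normal -0.336 0.919 -0.206
  outer loop
   vertex 1.5 2.9 0.3
   vertex 0.0 2.8 2.3
   vertex 3.2 3.5 0.2
  endloop
 endfacet
 facet normal 0.202 -0.688 -0.697
  outer loop
   vertex 1.5 2.9 0.3
   vertex 3.2 3.5 0.2
   vertex 0.5 2.1 0.8
  endloop
 endfacet
 facet normal -0.681 0.549 -0.484
  outer loop
   vertex 1.5 2.9 0.3
   vertex 0.5 2.1 0.8
   vertex 0.0 2.8 2.3
  endloop
 endfacet
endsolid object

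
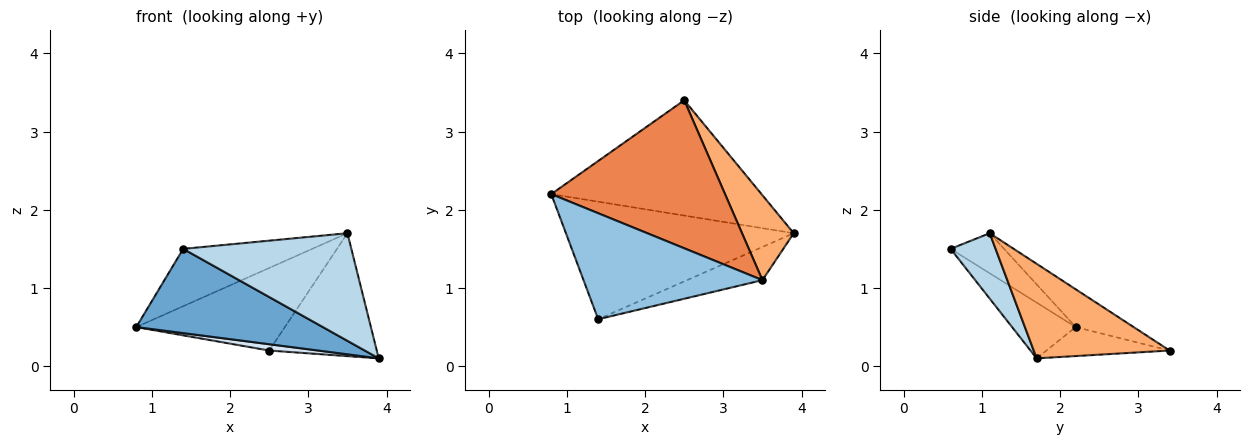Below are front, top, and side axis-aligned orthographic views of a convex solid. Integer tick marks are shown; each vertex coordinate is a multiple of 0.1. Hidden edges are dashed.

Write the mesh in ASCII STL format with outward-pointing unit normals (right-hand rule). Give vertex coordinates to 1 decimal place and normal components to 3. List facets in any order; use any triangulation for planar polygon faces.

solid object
 facet normal -0.195 -0.571 -0.797
  outer loop
   vertex 1.4 0.6 1.5
   vertex 0.8 2.2 0.5
   vertex 3.9 1.7 0.1
  endloop
 endfacet
 facet normal -0.193 0.467 0.863
  outer loop
   vertex 3.5 1.1 1.7
   vertex 0.8 2.2 0.5
   vertex 1.4 0.6 1.5
  endloop
 endfacet
 facet normal 0.248 -0.926 -0.285
  outer loop
   vertex 3.5 1.1 1.7
   vertex 1.4 0.6 1.5
   vertex 3.9 1.7 0.1
  endloop
 endfacet
 facet normal -0.136 -0.054 -0.989
  outer loop
   vertex 2.5 3.4 0.2
   vertex 3.9 1.7 0.1
   vertex 0.8 2.2 0.5
  endloop
 endfacet
 facet normal -0.186 0.479 0.858
  outer loop
   vertex 2.5 3.4 0.2
   vertex 0.8 2.2 0.5
   vertex 3.5 1.1 1.7
  endloop
 endfacet
 facet normal 0.721 0.570 0.394
  outer loop
   vertex 2.5 3.4 0.2
   vertex 3.5 1.1 1.7
   vertex 3.9 1.7 0.1
  endloop
 endfacet
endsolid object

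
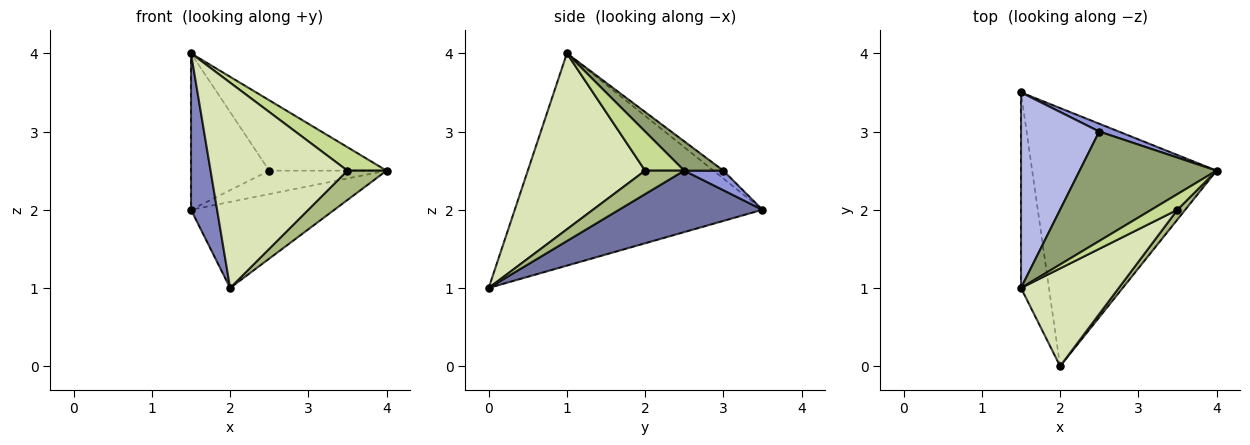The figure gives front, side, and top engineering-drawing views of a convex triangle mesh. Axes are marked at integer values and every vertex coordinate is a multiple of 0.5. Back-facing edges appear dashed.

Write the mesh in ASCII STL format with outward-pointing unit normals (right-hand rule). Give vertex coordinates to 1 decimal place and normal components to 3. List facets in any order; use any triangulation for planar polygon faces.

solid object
 facet normal 0.302 0.302 -0.905
  outer loop
   vertex 2.0 0.0 1.0
   vertex 1.5 3.5 2.0
   vertex 4.0 2.5 2.5
  endloop
 endfacet
 facet normal -0.986 -0.104 -0.130
  outer loop
   vertex 1.5 1.0 4.0
   vertex 1.5 3.5 2.0
   vertex 2.0 0.0 1.0
  endloop
 endfacet
 facet normal 0.302 0.905 0.302
  outer loop
   vertex 2.5 3.0 2.5
   vertex 4.0 2.5 2.5
   vertex 1.5 3.5 2.0
  endloop
 endfacet
 facet normal -0.078 0.623 0.778
  outer loop
   vertex 2.5 3.0 2.5
   vertex 1.5 3.5 2.0
   vertex 1.5 1.0 4.0
  endloop
 endfacet
 facet normal 0.177 0.532 0.828
  outer loop
   vertex 2.5 3.0 2.5
   vertex 1.5 1.0 4.0
   vertex 4.0 2.5 2.5
  endloop
 endfacet
 facet normal 0.688 -0.688 0.229
  outer loop
   vertex 3.5 2.0 2.5
   vertex 2.0 0.0 1.0
   vertex 4.0 2.5 2.5
  endloop
 endfacet
 facet normal 0.640 -0.640 0.426
  outer loop
   vertex 3.5 2.0 2.5
   vertex 4.0 2.5 2.5
   vertex 1.5 1.0 4.0
  endloop
 endfacet
 facet normal 0.612 -0.714 0.340
  outer loop
   vertex 3.5 2.0 2.5
   vertex 1.5 1.0 4.0
   vertex 2.0 0.0 1.0
  endloop
 endfacet
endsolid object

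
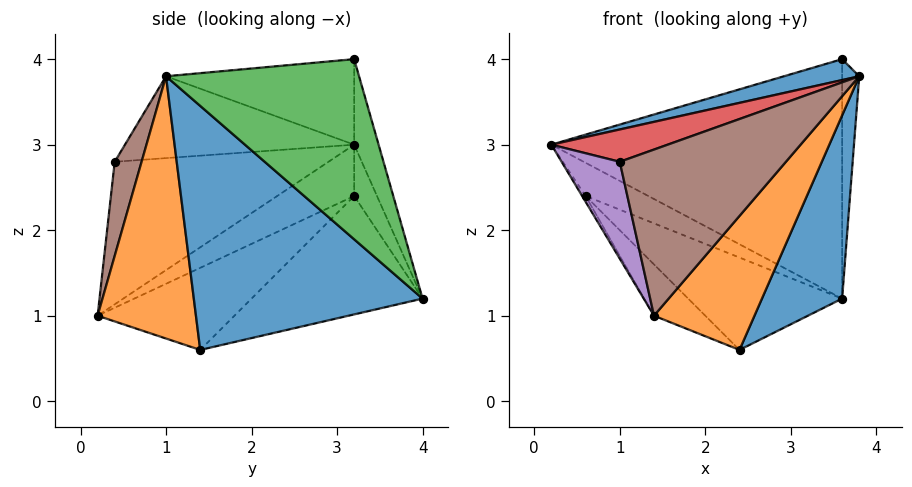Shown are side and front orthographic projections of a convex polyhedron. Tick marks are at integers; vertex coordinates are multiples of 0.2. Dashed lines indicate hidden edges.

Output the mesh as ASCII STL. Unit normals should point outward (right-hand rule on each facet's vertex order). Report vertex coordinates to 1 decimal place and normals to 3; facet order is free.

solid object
 facet normal -0.280 -0.112 0.953
  outer loop
   vertex 3.6 3.2 4.0
   vertex 0.2 3.2 3.0
   vertex 3.8 1.0 3.8
  endloop
 endfacet
 facet normal -0.081 0.958 0.274
  outer loop
   vertex 3.6 3.2 4.0
   vertex 3.6 4.0 1.2
   vertex 0.2 3.2 3.0
  endloop
 endfacet
 facet normal 0.996 0.088 0.025
  outer loop
   vertex 3.6 3.2 4.0
   vertex 3.8 1.0 3.8
   vertex 3.6 4.0 1.2
  endloop
 endfacet
 facet normal -0.303 -0.154 0.941
  outer loop
   vertex 1.0 0.4 2.8
   vertex 3.8 1.0 3.8
   vertex 0.2 3.2 3.0
  endloop
 endfacet
 facet normal -0.949 -0.258 -0.182
  outer loop
   vertex 1.0 0.4 2.8
   vertex 0.2 3.2 3.0
   vertex 1.4 0.2 1.0
  endloop
 endfacet
 facet normal 0.158 -0.977 0.144
  outer loop
   vertex 1.0 0.4 2.8
   vertex 1.4 0.2 1.0
   vertex 3.8 1.0 3.8
  endloop
 endfacet
 facet normal -0.333 0.916 -0.222
  outer loop
   vertex 0.6 3.2 2.4
   vertex 0.2 3.2 3.0
   vertex 3.6 4.0 1.2
  endloop
 endfacet
 facet normal -0.831 0.037 -0.554
  outer loop
   vertex 0.6 3.2 2.4
   vertex 1.4 0.2 1.0
   vertex 0.2 3.2 3.0
  endloop
 endfacet
 facet normal -0.430 0.387 -0.816
  outer loop
   vertex 2.4 1.4 0.6
   vertex 0.6 3.2 2.4
   vertex 3.6 4.0 1.2
  endloop
 endfacet
 facet normal -0.574 0.215 -0.790
  outer loop
   vertex 2.4 1.4 0.6
   vertex 1.4 0.2 1.0
   vertex 0.6 3.2 2.4
  endloop
 endfacet
 facet normal 0.859 -0.301 -0.414
  outer loop
   vertex 2.4 1.4 0.6
   vertex 3.6 4.0 1.2
   vertex 3.8 1.0 3.8
  endloop
 endfacet
 facet normal 0.650 -0.665 -0.368
  outer loop
   vertex 2.4 1.4 0.6
   vertex 3.8 1.0 3.8
   vertex 1.4 0.2 1.0
  endloop
 endfacet
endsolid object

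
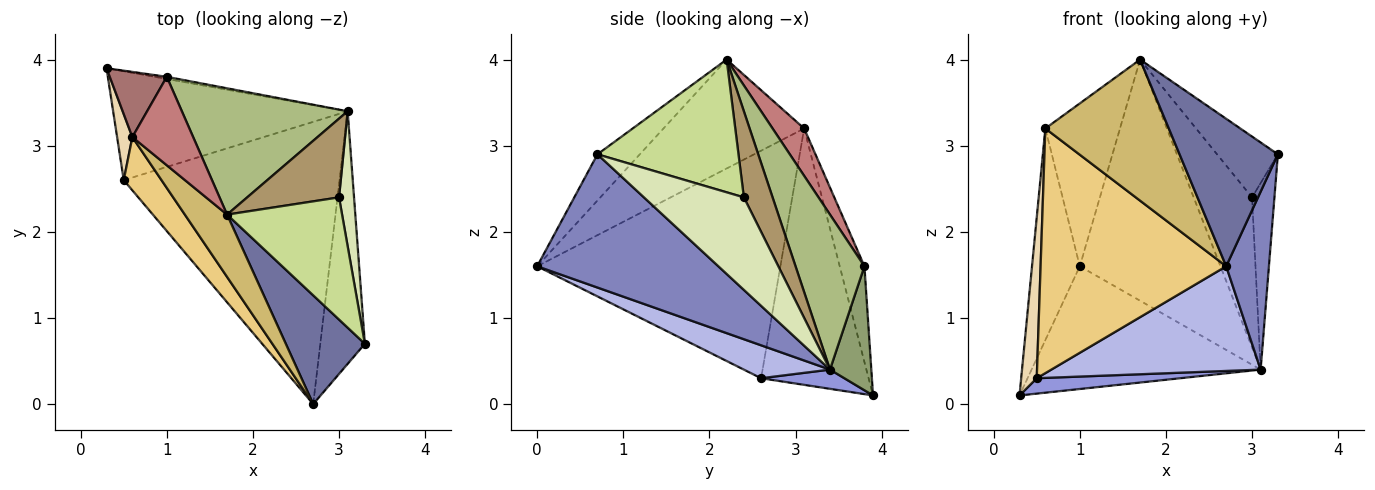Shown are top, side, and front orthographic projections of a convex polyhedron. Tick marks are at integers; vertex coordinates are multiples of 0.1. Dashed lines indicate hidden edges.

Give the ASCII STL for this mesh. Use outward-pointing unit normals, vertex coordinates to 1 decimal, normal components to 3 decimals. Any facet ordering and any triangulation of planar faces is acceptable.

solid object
 facet normal -0.328 -0.761 0.561
  outer loop
   vertex 1.7 2.2 4.0
   vertex 2.7 0.0 1.6
   vertex 3.3 0.7 2.9
  endloop
 endfacet
 facet normal 0.925 -0.218 -0.310
  outer loop
   vertex 3.1 3.4 0.4
   vertex 3.3 0.7 2.9
   vertex 2.7 0.0 1.6
  endloop
 endfacet
 facet normal 0.081 -0.139 -0.987
  outer loop
   vertex 0.5 2.6 0.3
   vertex 0.3 3.9 0.1
   vertex 3.1 3.4 0.4
  endloop
 endfacet
 facet normal 0.142 -0.344 -0.928
  outer loop
   vertex 0.5 2.6 0.3
   vertex 3.1 3.4 0.4
   vertex 2.7 0.0 1.6
  endloop
 endfacet
 facet normal 0.178 0.984 -0.017
  outer loop
   vertex 1.0 3.8 1.6
   vertex 3.1 3.4 0.4
   vertex 0.3 3.9 0.1
  endloop
 endfacet
 facet normal 0.398 0.813 0.426
  outer loop
   vertex 1.0 3.8 1.6
   vertex 1.7 2.2 4.0
   vertex 3.1 3.4 0.4
  endloop
 endfacet
 facet normal 0.719 0.310 0.623
  outer loop
   vertex 3.0 2.4 2.4
   vertex 1.7 2.2 4.0
   vertex 3.3 0.7 2.9
  endloop
 endfacet
 facet normal 0.964 0.216 0.156
  outer loop
   vertex 3.0 2.4 2.4
   vertex 3.3 0.7 2.9
   vertex 3.1 3.4 0.4
  endloop
 endfacet
 facet normal 0.399 0.812 0.426
  outer loop
   vertex 3.0 2.4 2.4
   vertex 3.1 3.4 0.4
   vertex 1.7 2.2 4.0
  endloop
 endfacet
 facet normal -0.722 -0.633 0.280
  outer loop
   vertex 0.6 3.1 3.2
   vertex 2.7 0.0 1.6
   vertex 1.7 2.2 4.0
  endloop
 endfacet
 facet normal -0.788 -0.601 0.131
  outer loop
   vertex 0.6 3.1 3.2
   vertex 0.5 2.6 0.3
   vertex 2.7 0.0 1.6
  endloop
 endfacet
 facet normal -0.988 -0.143 0.059
  outer loop
   vertex 0.6 3.1 3.2
   vertex 0.3 3.9 0.1
   vertex 0.5 2.6 0.3
  endloop
 endfacet
 facet normal -0.443 0.857 0.264
  outer loop
   vertex 0.6 3.1 3.2
   vertex 1.0 3.8 1.6
   vertex 0.3 3.9 0.1
  endloop
 endfacet
 facet normal 0.348 0.824 0.447
  outer loop
   vertex 0.6 3.1 3.2
   vertex 1.7 2.2 4.0
   vertex 1.0 3.8 1.6
  endloop
 endfacet
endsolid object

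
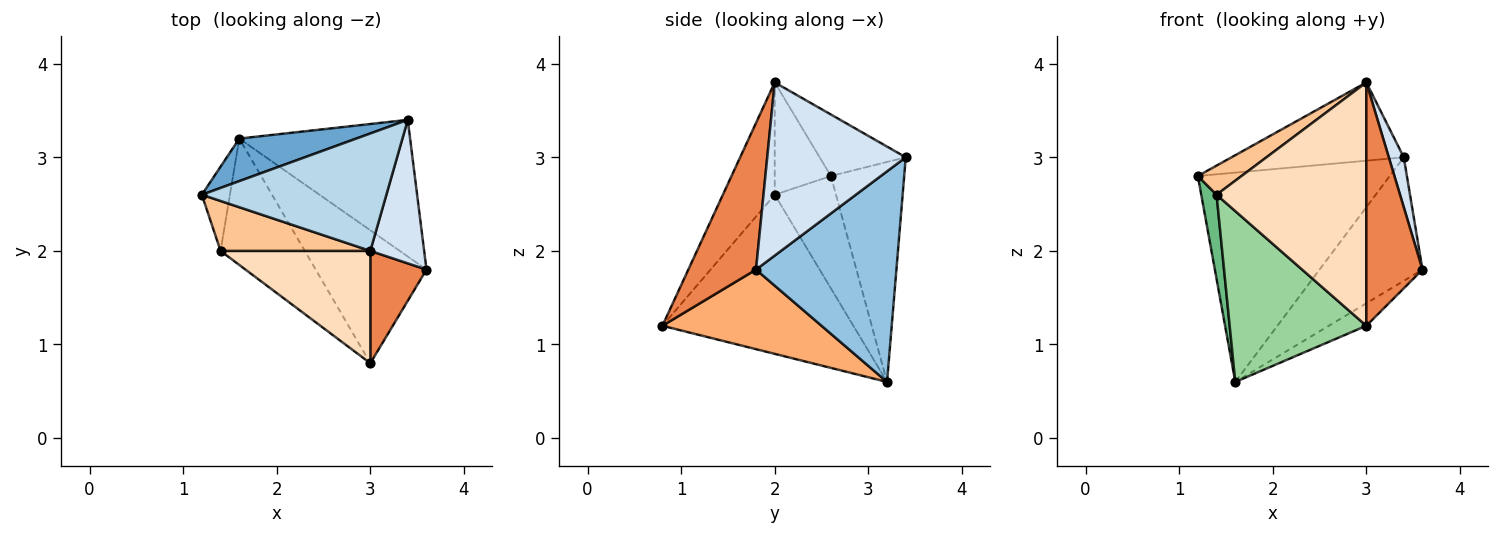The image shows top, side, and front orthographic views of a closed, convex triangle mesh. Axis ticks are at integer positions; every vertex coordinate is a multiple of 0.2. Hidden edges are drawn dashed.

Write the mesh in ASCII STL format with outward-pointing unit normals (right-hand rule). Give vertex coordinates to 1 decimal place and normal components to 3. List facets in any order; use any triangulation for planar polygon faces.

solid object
 facet normal -0.351 0.918 0.187
  outer loop
   vertex 1.6 3.2 0.6
   vertex 1.2 2.6 2.8
   vertex 3.4 3.4 3.0
  endloop
 endfacet
 facet normal 0.675 0.495 -0.547
  outer loop
   vertex 1.6 3.2 0.6
   vertex 3.4 3.4 3.0
   vertex 3.6 1.8 1.8
  endloop
 endfacet
 facet normal -0.267 0.535 0.802
  outer loop
   vertex 3.0 2.0 3.8
   vertex 3.4 3.4 3.0
   vertex 1.2 2.6 2.8
  endloop
 endfacet
 facet normal 0.950 -0.103 0.295
  outer loop
   vertex 3.0 2.0 3.8
   vertex 3.6 1.8 1.8
   vertex 3.4 3.4 3.0
  endloop
 endfacet
 facet normal 0.738 -0.613 0.283
  outer loop
   vertex 3.0 0.8 1.2
   vertex 3.6 1.8 1.8
   vertex 3.0 2.0 3.8
  endloop
 endfacet
 facet normal 0.578 0.136 -0.805
  outer loop
   vertex 3.0 0.8 1.2
   vertex 1.6 3.2 0.6
   vertex 3.6 1.8 1.8
  endloop
 endfacet
 facet normal -0.544 -0.423 0.725
  outer loop
   vertex 1.4 2.0 2.6
   vertex 3.0 2.0 3.8
   vertex 1.2 2.6 2.8
  endloop
 endfacet
 facet normal -0.300 -0.866 0.400
  outer loop
   vertex 1.4 2.0 2.6
   vertex 3.0 0.8 1.2
   vertex 3.0 2.0 3.8
  endloop
 endfacet
 facet normal -0.943 -0.236 -0.236
  outer loop
   vertex 1.4 2.0 2.6
   vertex 1.2 2.6 2.8
   vertex 1.6 3.2 0.6
  endloop
 endfacet
 facet normal -0.747 -0.535 -0.395
  outer loop
   vertex 1.4 2.0 2.6
   vertex 1.6 3.2 0.6
   vertex 3.0 0.8 1.2
  endloop
 endfacet
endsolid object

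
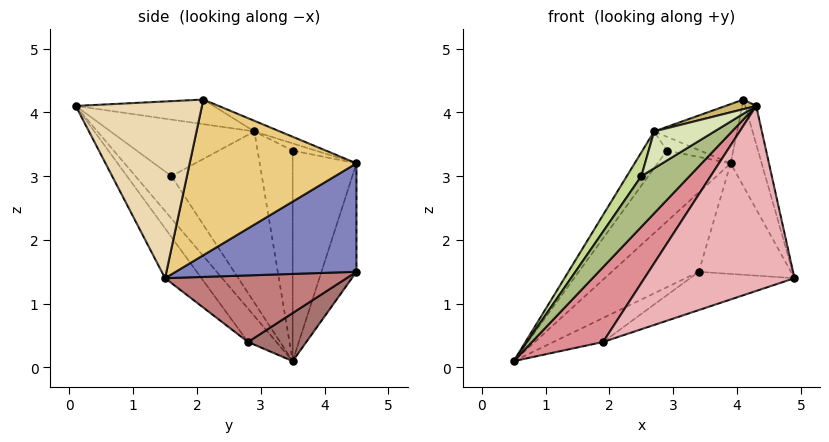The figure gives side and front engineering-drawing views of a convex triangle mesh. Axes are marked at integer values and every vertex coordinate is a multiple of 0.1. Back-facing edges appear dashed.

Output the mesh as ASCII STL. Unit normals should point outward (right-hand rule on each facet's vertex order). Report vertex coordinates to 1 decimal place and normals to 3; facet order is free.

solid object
 facet normal -0.371 0.922 0.109
  outer loop
   vertex 3.4 4.5 1.5
   vertex 0.5 3.5 0.1
   vertex 3.9 4.5 3.2
  endloop
 endfacet
 facet normal 0.862 0.439 -0.253
  outer loop
   vertex 3.4 4.5 1.5
   vertex 3.9 4.5 3.2
   vertex 4.9 1.5 1.4
  endloop
 endfacet
 facet normal -0.593 0.680 0.431
  outer loop
   vertex 2.9 3.5 3.4
   vertex 3.9 4.5 3.2
   vertex 0.5 3.5 0.1
  endloop
 endfacet
 facet normal -0.705 0.491 0.512
  outer loop
   vertex 2.9 3.5 3.4
   vertex 0.5 3.5 0.1
   vertex 2.7 2.9 3.7
  endloop
 endfacet
 facet normal -0.353 0.510 0.784
  outer loop
   vertex 2.9 3.5 3.4
   vertex 2.7 2.9 3.7
   vertex 3.9 4.5 3.2
  endloop
 endfacet
 facet normal -0.595 -0.796 -0.111
  outer loop
   vertex 2.5 1.6 3.0
   vertex 0.5 3.5 0.1
   vertex 4.3 0.1 4.1
  endloop
 endfacet
 facet normal -0.855 -0.138 0.500
  outer loop
   vertex 2.5 1.6 3.0
   vertex 2.7 2.9 3.7
   vertex 0.5 3.5 0.1
  endloop
 endfacet
 facet normal -0.658 -0.276 0.701
  outer loop
   vertex 2.5 1.6 3.0
   vertex 4.3 0.1 4.1
   vertex 2.7 2.9 3.7
  endloop
 endfacet
 facet normal -0.115 0.374 0.920
  outer loop
   vertex 4.1 2.1 4.2
   vertex 3.9 4.5 3.2
   vertex 2.7 2.9 3.7
  endloop
 endfacet
 facet normal -0.377 -0.084 0.922
  outer loop
   vertex 4.1 2.1 4.2
   vertex 2.7 2.9 3.7
   vertex 4.3 0.1 4.1
  endloop
 endfacet
 facet normal 0.956 0.178 0.235
  outer loop
   vertex 4.1 2.1 4.2
   vertex 4.9 1.5 1.4
   vertex 3.9 4.5 3.2
  endloop
 endfacet
 facet normal 0.963 0.083 0.257
  outer loop
   vertex 4.1 2.1 4.2
   vertex 4.3 0.1 4.1
   vertex 4.9 1.5 1.4
  endloop
 endfacet
 facet normal 0.335 0.285 -0.898
  outer loop
   vertex 1.9 2.8 0.4
   vertex 0.5 3.5 0.1
   vertex 3.4 4.5 1.5
  endloop
 endfacet
 facet normal 0.395 0.227 -0.890
  outer loop
   vertex 1.9 2.8 0.4
   vertex 3.4 4.5 1.5
   vertex 4.9 1.5 1.4
  endloop
 endfacet
 facet normal -0.340 -0.851 -0.401
  outer loop
   vertex 1.9 2.8 0.4
   vertex 4.3 0.1 4.1
   vertex 0.5 3.5 0.1
  endloop
 endfacet
 facet normal -0.206 -0.849 -0.486
  outer loop
   vertex 1.9 2.8 0.4
   vertex 4.9 1.5 1.4
   vertex 4.3 0.1 4.1
  endloop
 endfacet
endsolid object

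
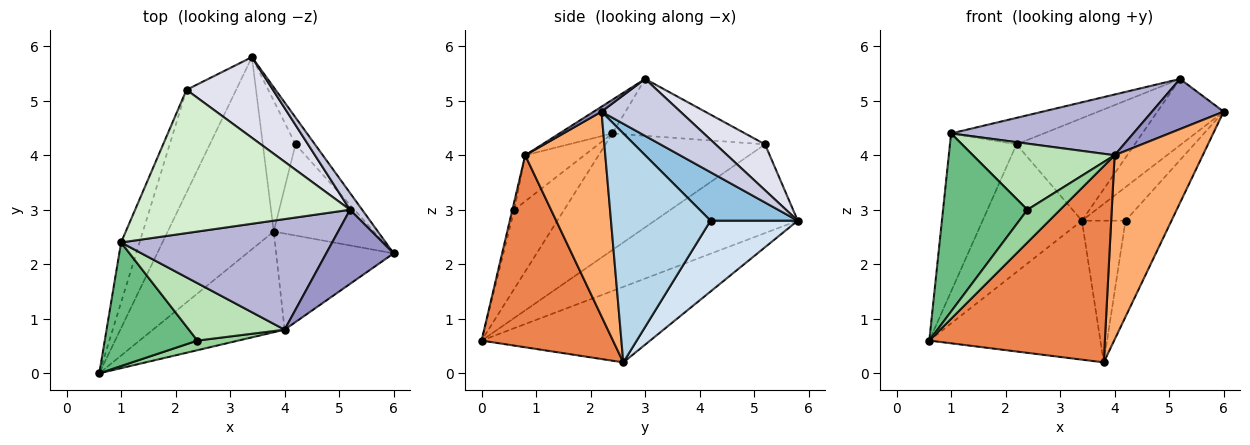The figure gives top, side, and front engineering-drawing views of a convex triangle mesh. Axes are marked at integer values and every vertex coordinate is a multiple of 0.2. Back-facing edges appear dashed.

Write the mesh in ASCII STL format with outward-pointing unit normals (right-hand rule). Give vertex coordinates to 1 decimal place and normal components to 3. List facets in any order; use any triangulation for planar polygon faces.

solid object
 facet normal -0.500 0.508 -0.702
  outer loop
   vertex 3.8 2.6 0.2
   vertex 0.6 0.0 0.6
   vertex 3.4 5.8 2.8
  endloop
 endfacet
 facet normal 0.842 0.421 -0.337
  outer loop
   vertex 4.2 4.2 2.8
   vertex 3.4 5.8 2.8
   vertex 6.0 2.2 4.8
  endloop
 endfacet
 facet normal 0.844 0.390 -0.370
  outer loop
   vertex 4.2 4.2 2.8
   vertex 6.0 2.2 4.8
   vertex 3.8 2.6 0.2
  endloop
 endfacet
 facet normal 0.827 0.413 -0.382
  outer loop
   vertex 4.2 4.2 2.8
   vertex 3.8 2.6 0.2
   vertex 3.4 5.8 2.8
  endloop
 endfacet
 facet normal 0.554 -0.741 -0.380
  outer loop
   vertex 4.0 0.8 4.0
   vertex 0.6 0.0 0.6
   vertex 3.8 2.6 0.2
  endloop
 endfacet
 facet normal 0.627 -0.690 -0.360
  outer loop
   vertex 4.0 0.8 4.0
   vertex 3.8 2.6 0.2
   vertex 6.0 2.2 4.8
  endloop
 endfacet
 facet normal -0.746 0.519 -0.417
  outer loop
   vertex 2.2 5.2 4.2
   vertex 3.4 5.8 2.8
   vertex 0.6 0.0 0.6
  endloop
 endfacet
 facet normal -0.913 0.381 -0.145
  outer loop
   vertex 2.2 5.2 4.2
   vertex 0.6 0.0 0.6
   vertex 1.0 2.4 4.4
  endloop
 endfacet
 facet normal -0.437 -0.739 0.513
  outer loop
   vertex 2.4 0.6 3.0
   vertex 1.0 2.4 4.4
   vertex 0.6 0.0 0.6
  endloop
 endfacet
 facet normal -0.056 -0.958 0.282
  outer loop
   vertex 2.4 0.6 3.0
   vertex 0.6 0.0 0.6
   vertex 4.0 0.8 4.0
  endloop
 endfacet
 facet normal -0.301 -0.720 0.625
  outer loop
   vertex 2.4 0.6 3.0
   vertex 4.0 0.8 4.0
   vertex 1.0 2.4 4.4
  endloop
 endfacet
 facet normal -0.252 0.176 0.952
  outer loop
   vertex 5.2 3.0 5.4
   vertex 2.2 5.2 4.2
   vertex 1.0 2.4 4.4
  endloop
 endfacet
 facet normal 0.061 -0.559 0.827
  outer loop
   vertex 5.2 3.0 5.4
   vertex 4.0 0.8 4.0
   vertex 6.0 2.2 4.8
  endloop
 endfacet
 facet normal -0.139 -0.477 0.868
  outer loop
   vertex 5.2 3.0 5.4
   vertex 1.0 2.4 4.4
   vertex 4.0 0.8 4.0
  endloop
 endfacet
 facet normal 0.756 0.635 0.161
  outer loop
   vertex 5.2 3.0 5.4
   vertex 6.0 2.2 4.8
   vertex 3.4 5.8 2.8
  endloop
 endfacet
 facet normal 0.312 0.746 0.588
  outer loop
   vertex 5.2 3.0 5.4
   vertex 3.4 5.8 2.8
   vertex 2.2 5.2 4.2
  endloop
 endfacet
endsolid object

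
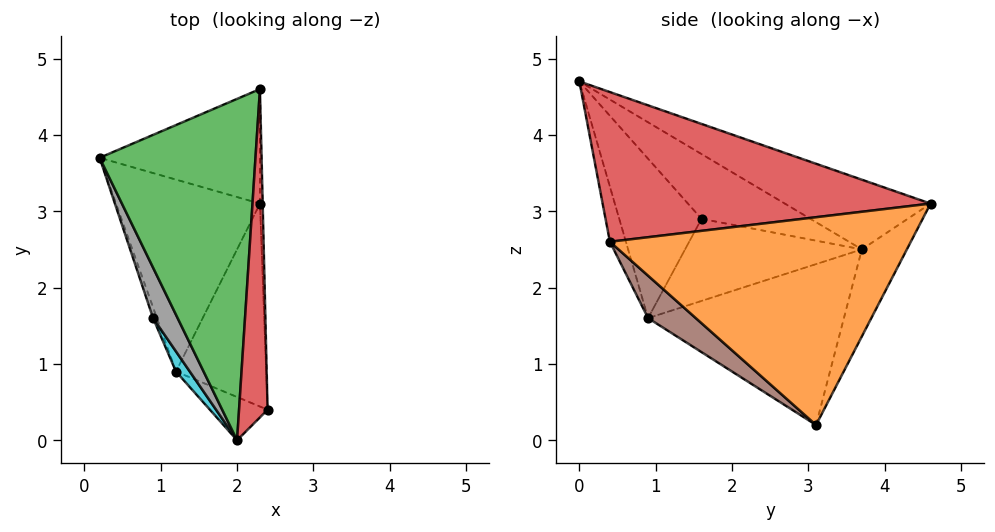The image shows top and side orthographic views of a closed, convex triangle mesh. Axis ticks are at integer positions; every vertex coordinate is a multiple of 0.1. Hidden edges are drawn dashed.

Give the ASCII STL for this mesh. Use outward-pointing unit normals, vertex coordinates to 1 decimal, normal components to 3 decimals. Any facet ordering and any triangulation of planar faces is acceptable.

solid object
 facet normal -0.242 0.862 -0.446
  outer loop
   vertex 2.3 3.1 0.2
   vertex 0.2 3.7 2.5
   vertex 2.3 4.6 3.1
  endloop
 endfacet
 facet normal 1.000 0.025 -0.013
  outer loop
   vertex 2.3 3.1 0.2
   vertex 2.3 4.6 3.1
   vertex 2.4 0.4 2.6
  endloop
 endfacet
 facet normal -0.386 0.325 0.863
  outer loop
   vertex 2.0 0.0 4.7
   vertex 2.3 4.6 3.1
   vertex 0.2 3.7 2.5
  endloop
 endfacet
 facet normal 0.982 0.001 0.187
  outer loop
   vertex 2.0 0.0 4.7
   vertex 2.4 0.4 2.6
   vertex 2.3 4.6 3.1
  endloop
 endfacet
 facet normal -0.744 -0.052 -0.666
  outer loop
   vertex 1.2 0.9 1.6
   vertex 0.2 3.7 2.5
   vertex 2.3 3.1 0.2
  endloop
 endfacet
 facet normal 0.334 -0.619 -0.711
  outer loop
   vertex 1.2 0.9 1.6
   vertex 2.3 3.1 0.2
   vertex 2.4 0.4 2.6
  endloop
 endfacet
 facet normal -0.212 -0.952 -0.222
  outer loop
   vertex 1.2 0.9 1.6
   vertex 2.4 0.4 2.6
   vertex 2.0 0.0 4.7
  endloop
 endfacet
 facet normal -0.908 -0.237 0.344
  outer loop
   vertex 0.9 1.6 2.9
   vertex 2.0 0.0 4.7
   vertex 0.2 3.7 2.5
  endloop
 endfacet
 facet normal -0.945 -0.323 -0.044
  outer loop
   vertex 0.9 1.6 2.9
   vertex 0.2 3.7 2.5
   vertex 1.2 0.9 1.6
  endloop
 endfacet
 facet normal -0.859 -0.507 0.075
  outer loop
   vertex 0.9 1.6 2.9
   vertex 1.2 0.9 1.6
   vertex 2.0 0.0 4.7
  endloop
 endfacet
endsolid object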